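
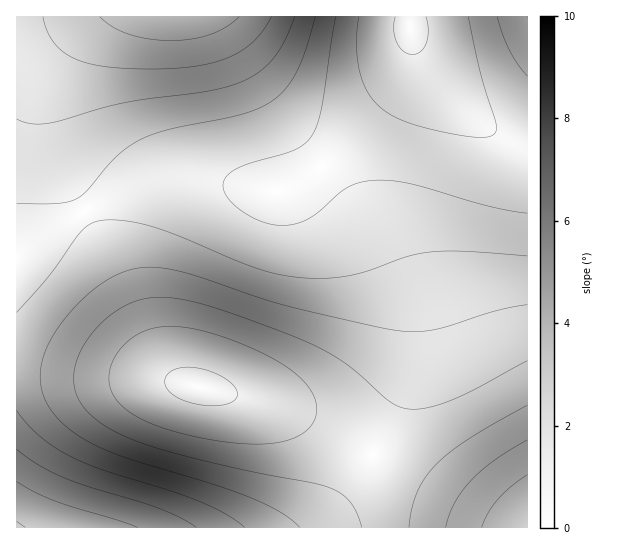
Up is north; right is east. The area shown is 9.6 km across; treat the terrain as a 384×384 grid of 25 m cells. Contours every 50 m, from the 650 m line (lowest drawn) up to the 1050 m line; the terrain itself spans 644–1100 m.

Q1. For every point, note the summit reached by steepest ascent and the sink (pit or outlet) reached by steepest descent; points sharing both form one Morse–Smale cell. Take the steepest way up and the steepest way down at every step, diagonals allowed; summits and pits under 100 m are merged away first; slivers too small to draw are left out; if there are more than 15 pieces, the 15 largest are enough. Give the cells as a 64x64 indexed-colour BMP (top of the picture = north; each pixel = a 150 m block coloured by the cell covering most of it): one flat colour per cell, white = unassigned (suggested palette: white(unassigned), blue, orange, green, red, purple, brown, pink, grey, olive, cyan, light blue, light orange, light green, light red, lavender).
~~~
<image width="64" height="64" href="data:image/bmp;base64,Qk12CAAAAAAAAHYAAAAoAAAAQAAAAEAAAAABAAQAAAAAAAAIAAATCwAAEwsAABAAAAAAAAAA////ALR3HwAOf/8ALKAsACgn1gC9Z5QAS1aMAMJ34wB/f38AIr28AM++FwDox64AeLv/AIrfmACWmP8A1bDFADMzMzMzMzMzMzMzMzMzMzMzMzMzMzMzMzMzMzMzMxERMzMzMzMzMzMzMzMzMzMzMzMzMzMzMzMzMzMzMzMREREzMzMzMzMzMzMzMzMzMzMzMzMzMzMzMzMzMzMzERERETMzMzMzMzMzMzMzMzMzMzMzMzMzMzMzMzMzMxERERERMzMzMzMzMzMzMzMzMzMzMzMzMzMzMzMzMzMxEREREREzMzMzMzMzMzMzMzMzMzMzMzMzMzMzMzMzMRERERERETMzMzMzMzMzMzMzMzMzMzMzMzMzMzMzMzERERERERERMzMzMzMzMzMzMzMzMzMzMzMzMzMzMzMxEREREREREREzMzMzMzMzMzMzMzMzMzMzMzMzMzMzMxERERERERERETMzMzMzMzMzMzMzMzMzMzMzMzMzMzMRERERERERERERMzMzMzMzMzMzMzMzMzMzMzMzMzMzEREREREREREREREzMzMzMzMzMzMzMzMzMzMzMzMzMzERERERERERERERETMzMzMzMzMzMzMzMzMzMzMzMzMxERERERERERERERERMzMzMzMzMzMzMzMzMzMzMzMzMREREREREREREREREREzMzMzMzMzMzMzMzMzMzMzMzERERERERERERERERERETMzMzMzMzMzMzMzMzMzMzMRERERERERERERERERERERMzMzMzMzMzMzMzMzMzMREREREREREREREREREREREREzMzMzMzMzMzMzMzERERERERERERERERERERERERERETMzMzMzMzMzMxERERERERERERERERERERERERERERERMzMRERERERERERERERERERERERERERERERERERERERERERERERERERERERERERERERERERERERERERERERERERERERERERERERERERERERERERERERERERERERERERERERERERERERERERERERERERERERERERERERERERERERERERERERERERERERERERERERERERERERERERERERERERERERERERERERERERERERERERERERERERERERERERERERERERERERERERERERERERERERERERERERERERERERERERERERERERERERERERERERERERERERERERERERERERERERERERERERERERERERERERERERERERERERERERERERERERERERERERERERERERERERERERERERERERERERERERERERERERERERERERERERERERERERERERERERERERERERERERERERERERERERERERERERERERERERERERERERERERERERERERERERERERERERERERERERERERERERERERERERERERERERERERERERERERERERERERERERERERERERERERERERERERERERERERERERERERERERERERERIREREREREREREREREREREREREREREREREREREREREREiERERERERERERERERERERERERERERERERERERERERESIhERERERERERERERERERERERERERERERERERERERERIiIhEREREREREREREREREREREREREREREREREREREREiIiIhERERERERERERERERERERERERERERERERERERESIiIiIRERERERERERERERERERERERERERERERERERERIiIiIiIREREREREREREREREREREREREREREREREREREiIiIiIiIRERERERERERERERERERERERERERERERERESIiIiIiIiIhEREREREREiIiERERERERERERERERERERIiIiIiIiIiIiIRESIiIiIiIiEREREREREREREREREREiIiIiIiIiIiIiIiIiIiIiIiIhERERERERERERERERESIiIiIiIiIiIiIiIiIiIiIiIiIhERERERERERERERERIiIiIiIiIiIiIiIiIiIiIiIiIiIREREREREREREREREiIiIiIiIiIiIiIiIiIiIiIiIiIiERERERERERERERESIiIiIiIiIiIiIiIiIiIiIiIiIiIhERERERERERERERIiIiIiIiIiIiIiIiIiIiIiIiIiIiIREREREREREREREiIiIiIiIiIiIiIiIiIiIiIiIiIiIiERERERERERERESIiIiIiIiIiIiIiIiIiIiIiIiIiIiIhERERERERERERIiIiIiIiIiIiIiIiIiIiIiIiIiIiIiIREREREREREREiIiIiIiIiIiIiIiIiIiIiIiIiIiIiIhERERERERERESIiIiIiIiIiIiIiIiIiIiIiIiIiIiIiIRERERERERERIiIiIiIiIiIiIiIiIiIiIiIiIiIiIiIiEREREREREREiIiIiIiIiIiIiIiIiIiIiIiIiIiIiIiIRERERERERESIiIiIiIiIiIiIiIiIiIiIiIiIiIiIiIiERERERERERIiIiIiIiIiIiIiIiIiIiIiIiIiIiIiIiIREREREREREiIiIiIiIiIiIiIiIiIiIiIiIiIiIiIiIhERERERERESIiIiIiIiIiIiIiIiIiIiIiIiIiIiIiIiERERERERERIiIiIiIiIiIiIiIiIiIiIiIiIiIiIiIiIREREREREREiIiIiIiIiIiIiIiIiIiIiIiIiIiIiIiIhERERERERESIiIiIiIiIiIiIiIiIiIiIiIiIiIiIiIiERERERERER"/>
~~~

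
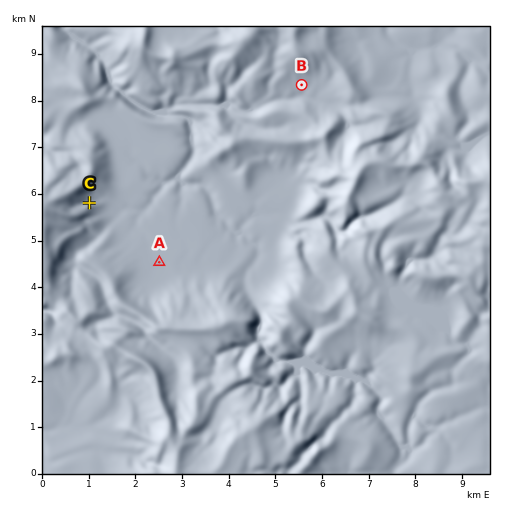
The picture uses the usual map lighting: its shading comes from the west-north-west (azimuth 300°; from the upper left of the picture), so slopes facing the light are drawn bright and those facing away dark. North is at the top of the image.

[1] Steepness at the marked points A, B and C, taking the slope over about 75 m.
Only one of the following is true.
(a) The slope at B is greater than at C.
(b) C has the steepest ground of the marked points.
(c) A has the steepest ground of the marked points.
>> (b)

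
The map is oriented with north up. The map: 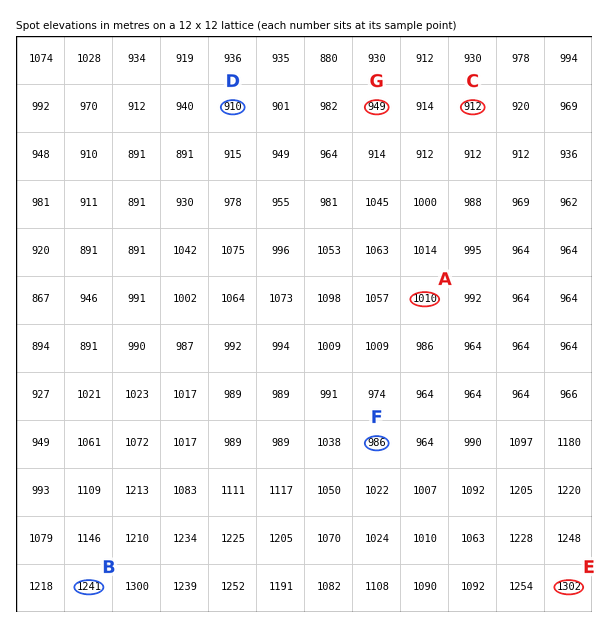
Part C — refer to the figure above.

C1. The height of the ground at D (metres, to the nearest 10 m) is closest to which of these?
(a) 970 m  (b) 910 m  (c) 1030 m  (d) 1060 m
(b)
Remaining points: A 1010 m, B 1240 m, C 910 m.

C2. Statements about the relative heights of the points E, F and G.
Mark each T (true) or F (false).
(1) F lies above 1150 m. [F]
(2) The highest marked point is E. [T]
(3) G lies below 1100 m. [T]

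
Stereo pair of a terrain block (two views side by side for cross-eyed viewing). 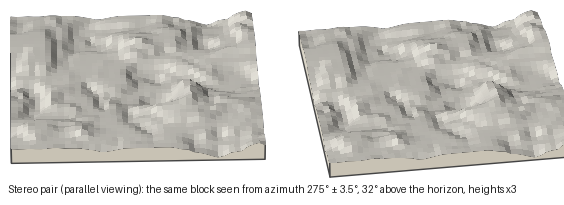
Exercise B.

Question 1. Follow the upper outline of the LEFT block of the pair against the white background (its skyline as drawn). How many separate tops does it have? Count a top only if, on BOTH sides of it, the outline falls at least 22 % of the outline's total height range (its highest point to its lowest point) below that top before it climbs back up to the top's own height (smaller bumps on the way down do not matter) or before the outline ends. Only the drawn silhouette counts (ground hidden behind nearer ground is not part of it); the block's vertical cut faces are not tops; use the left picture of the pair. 5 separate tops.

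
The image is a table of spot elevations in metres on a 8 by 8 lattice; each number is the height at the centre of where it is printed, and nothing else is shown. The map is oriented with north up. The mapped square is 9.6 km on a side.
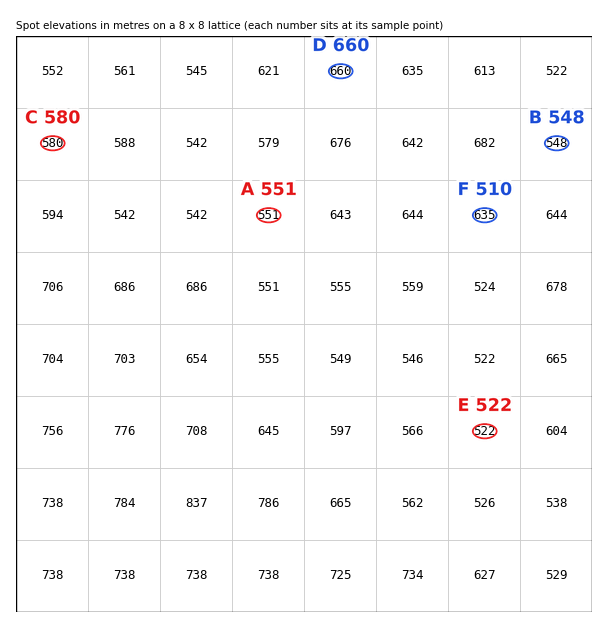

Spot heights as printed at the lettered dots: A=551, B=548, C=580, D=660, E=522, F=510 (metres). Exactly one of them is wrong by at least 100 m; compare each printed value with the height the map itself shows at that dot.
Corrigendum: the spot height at F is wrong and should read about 635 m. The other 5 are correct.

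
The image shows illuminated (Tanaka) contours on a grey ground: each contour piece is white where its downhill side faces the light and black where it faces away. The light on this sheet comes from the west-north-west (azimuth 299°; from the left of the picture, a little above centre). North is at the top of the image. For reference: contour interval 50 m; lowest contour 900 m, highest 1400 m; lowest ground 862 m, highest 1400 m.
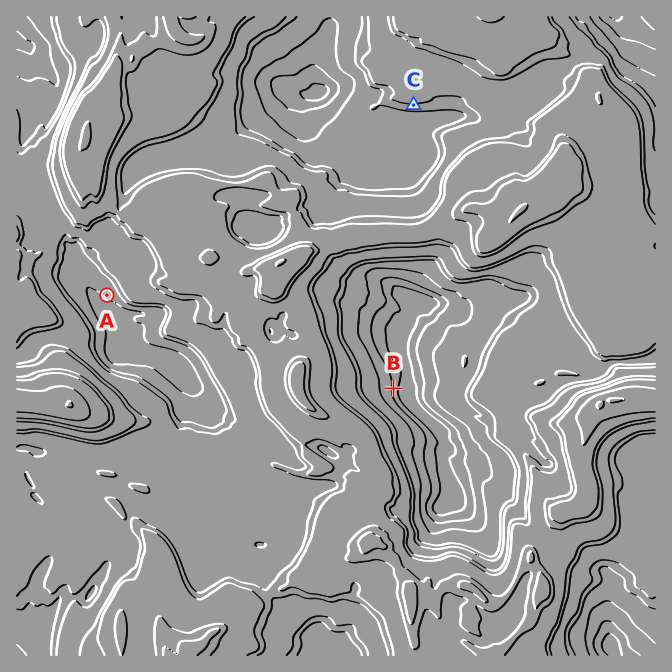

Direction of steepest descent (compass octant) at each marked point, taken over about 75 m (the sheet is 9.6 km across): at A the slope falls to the SW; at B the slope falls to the E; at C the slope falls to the S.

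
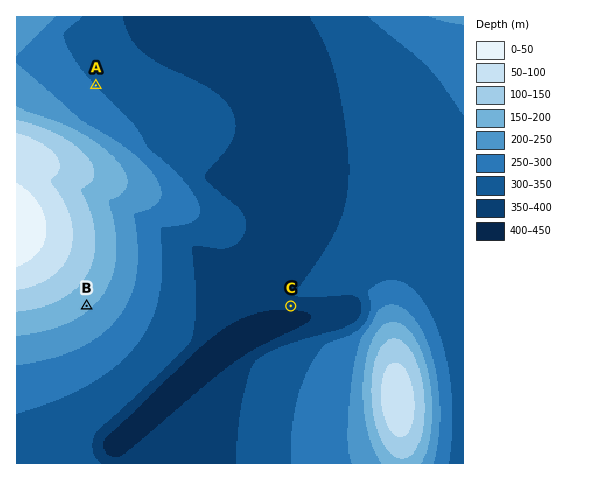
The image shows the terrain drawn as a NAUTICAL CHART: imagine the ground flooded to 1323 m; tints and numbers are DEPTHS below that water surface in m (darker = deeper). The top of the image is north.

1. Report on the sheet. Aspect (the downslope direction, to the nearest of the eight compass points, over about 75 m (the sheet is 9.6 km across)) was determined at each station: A NE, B SE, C S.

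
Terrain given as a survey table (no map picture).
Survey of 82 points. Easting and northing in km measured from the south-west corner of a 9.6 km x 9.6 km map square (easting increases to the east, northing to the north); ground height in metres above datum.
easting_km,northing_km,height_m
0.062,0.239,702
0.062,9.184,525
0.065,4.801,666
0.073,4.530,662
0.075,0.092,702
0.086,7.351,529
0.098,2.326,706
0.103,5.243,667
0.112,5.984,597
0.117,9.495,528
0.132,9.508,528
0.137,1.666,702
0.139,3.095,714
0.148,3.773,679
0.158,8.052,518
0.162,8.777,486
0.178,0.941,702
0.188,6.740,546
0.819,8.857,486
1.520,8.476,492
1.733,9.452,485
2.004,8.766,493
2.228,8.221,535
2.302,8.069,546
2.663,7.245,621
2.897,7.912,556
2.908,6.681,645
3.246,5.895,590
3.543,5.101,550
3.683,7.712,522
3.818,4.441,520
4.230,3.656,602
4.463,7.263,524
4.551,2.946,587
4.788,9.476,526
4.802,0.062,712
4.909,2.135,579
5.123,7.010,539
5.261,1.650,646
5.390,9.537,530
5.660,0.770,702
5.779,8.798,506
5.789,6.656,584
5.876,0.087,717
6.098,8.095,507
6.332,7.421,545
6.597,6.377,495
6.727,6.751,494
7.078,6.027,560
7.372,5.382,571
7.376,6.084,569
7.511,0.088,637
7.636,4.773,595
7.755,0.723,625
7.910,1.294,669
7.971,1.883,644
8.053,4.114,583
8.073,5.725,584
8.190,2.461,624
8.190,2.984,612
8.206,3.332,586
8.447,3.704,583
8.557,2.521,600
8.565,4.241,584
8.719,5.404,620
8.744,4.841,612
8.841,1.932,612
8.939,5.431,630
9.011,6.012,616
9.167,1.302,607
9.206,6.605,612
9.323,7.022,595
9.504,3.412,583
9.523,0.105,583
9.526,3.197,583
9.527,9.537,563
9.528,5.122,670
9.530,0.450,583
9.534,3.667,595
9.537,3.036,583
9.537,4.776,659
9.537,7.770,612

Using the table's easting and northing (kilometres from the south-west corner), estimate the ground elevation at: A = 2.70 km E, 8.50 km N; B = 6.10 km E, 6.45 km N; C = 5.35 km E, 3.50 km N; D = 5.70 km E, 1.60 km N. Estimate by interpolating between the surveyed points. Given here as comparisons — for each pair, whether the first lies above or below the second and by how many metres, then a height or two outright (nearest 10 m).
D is above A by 140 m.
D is above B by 130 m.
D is above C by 110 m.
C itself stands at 560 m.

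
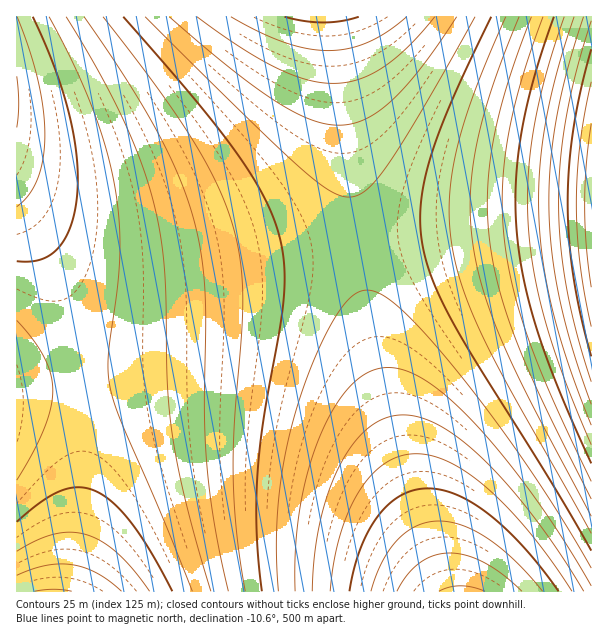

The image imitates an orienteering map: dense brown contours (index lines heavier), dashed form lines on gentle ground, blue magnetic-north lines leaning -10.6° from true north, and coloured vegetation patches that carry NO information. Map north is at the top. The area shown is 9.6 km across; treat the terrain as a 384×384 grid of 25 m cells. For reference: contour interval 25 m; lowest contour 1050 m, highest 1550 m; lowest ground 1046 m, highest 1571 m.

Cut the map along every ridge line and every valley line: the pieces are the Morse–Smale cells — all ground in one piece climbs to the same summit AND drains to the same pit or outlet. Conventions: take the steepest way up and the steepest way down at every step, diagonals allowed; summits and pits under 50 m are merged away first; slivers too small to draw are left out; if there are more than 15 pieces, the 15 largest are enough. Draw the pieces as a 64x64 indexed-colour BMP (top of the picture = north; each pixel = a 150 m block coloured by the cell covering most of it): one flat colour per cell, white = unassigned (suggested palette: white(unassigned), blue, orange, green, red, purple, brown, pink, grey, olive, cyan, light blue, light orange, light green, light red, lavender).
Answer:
<image width="64" height="64" href="data:image/bmp;base64,Qk12CAAAAAAAAHYAAAAoAAAAQAAAAEAAAAABAAQAAAAAAAAIAAATCwAAEwsAABAAAAAAAAAA////ALR3HwAOf/8ALKAsACgn1gC9Z5QAS1aMAMJ34wB/f38AIr28AM++FwDox64AeLv/AIrfmACWmP8A1bDFABERERERERERERERERERERERERERERERETMzMzMzMzMzERERERERERERERERERERERERERERERETMzMzMzMzMzMRERERERERERERERERERERERERERERERMzMzMzMzMzMxERERERERERERERERERERERERERERERMzMzMzMzMzMzEREREREREREREREREREREREREREREREzMzMzMzMzMzMRERERERERERERERERERERERERERERETMzMzMzMzMzMxERERERERERERERERERERERERERERETMzMzMzMzMzMzERERERERERERERERERERERERERERERMzMzMzMzMzMzMRERERERERERERERERERERERERERERUzMzMzMzMzMzMxEREREREREREREREREREREREREREREzMzMzMzMzMzMzERERERERERERERERERERERERERERFTMzMzMzMzMzMzMREREREREREREREREREREREREREREVMzMzMzMzMzMzMxERERERERERERERERERERERERERERUzMzMzMzMzMzMzERERERERERERERERERERERERERERUzMzMzMzMzMzMzMRERERERERERERERERERERERERERVTMzMzMzMzMzMzMxERERERERERERERERERERERERERFVMzMzMzMzMzMzMzERERERERERERERERERERERERERFVMzMzMzMzMzMzMzMRERERERERERERERERERERERERFVUzMzMzMzMzMzMzMxEREREREREREREREREREREREREVVTMzMzMzMzMzMzMzEREREREREREREREREREREREREVVVMzMzMzMzMzMzMzMRERERERERERERERERERERERFVVVMzMzMzMzMzMzMzMxERERERERERERERERERERERFVVVUzMzMzMzMzMzMzMzERERERERERERERERERERERVVVVVTMzMzMzMzMzMzMzNVVVERERERERERERERERFVVVVVVVMzMzMzMzMzMzMzM1VVVVVVVVVVURERVVVVVVVVVVVVMzMzMzMzMzMzMzMzVVVVVVVVVVVVVVVVVVVVVVVVVVUzMzMzMzMzMzMzMzNVVVVVVVVVVVVVVVVVVVVVVVVVVTMzMzMzMzMzMzMzM1VVVVVVVVVVVVVVVVVVVVVVVVVVMzMzMzMzMzMzMzMzVVVVVVVVVVVVVVVVVVVVVVVVVVUzMzMzMzMzMzMzMzNVVVVVVVVVVVVVVVVVVVVVVVVVUzMzMzMzMzMzMzMzM1VVVVVVVVVVVVVVVVVVVVVVVVVTMzMzMzMzMzMzMzMzVVVVVVVVVVVVVVVVVVVVVVVVVVMzMzMzMzMzMzMzMzNVVVVVVVVVVVVVVVVVVVVVVVVVUzMzMzMzMzMzMzMzM1VVVVVVVVVVVVVVVVVVVVVVVVVTMzMzMzMzMzMzMzMzVVVVVVVVVVVVVVVVVVVVVVVVVTMzMzMzMzMzMzMzMzNVVVVVVVVVVVVVVVVVVVVVVVVVMzMzMzMzMzMzMzMzM1VVVVUiIiIiIiIiVVVVVVVVVVUzMzMzMzMzMzMzMzMzVVVVIiIiIiIiIiIiIiIlVVVVVTMzMzMzMzMzMzMzMzNVVVIiIiIiIiIiIiIiIiIiIiJVMzMzMzMzMzMzMzMzM1VVIiIiIiIiIiIiIiIiIiIiIiJEREMzMzMzMzMzMzMzVVIiIiIiIiIiIiIiIiIiIiIiIkRERERERERDMzMzMzNVIiIiIiIiIiIiIiIiIiIiIiIiRERERERERERERERERFIiIiIiIiIiIiIiIiIiIiIiIiREREREREREREREREREIiIiIiIiIiIiIiIiIiIiIiIiJEREREREREREREREREQiIiIiIiIiIiIiIiIiIiIiIiIkRERERERERERERERERCIiIiIiIiIiIiIiIiIiIiIiIiREREREREREREREREREIiIiIiIiIiIiIiIiIiIiIiIiJEREREREREREREREREQiIiIiIiIiIiIiIiIiIiIiIiIkRERERERERERERERERCIiIiIiIiIiIiIiIiIiIiIiIiREREREREREREREREREIiIiIiIiIiIiIiIiIiIiIiIiJEREREREREREREREREQiIiIiIiIiIiIiIiIiIiIiIiIkRERERERERERERERERCIiIiIiIiIiIiIiIiIiIiIiIiREREREREREREREREREIiIiIiIiIiIiIiIiIiIiIiIiREREREREREREREREREQiIiIiIiIiIiIiIiIiIiIiIiJERERERERERERERERERCIiIiIiIiIiIiIiIiIiIiIiIkREREREREREREREREREIiIiIiIiIiIiIiIiIiIiIiIiREREREREREREREREREQiIiIiIiIiIiIiIiIiIiIiIiJERERERERERERERERERCIiIiIiIiIiIiIiIiIiIiIiIkREREREREREREREREREIiIiIiIiIiIiIiIiIiIiIiIiREREREREREREREREREQiIiIiIiIiIiIiIiIiIiIiIiJERERERERERERERERERCIiIiIiIiIiIiIiIiIiIiIiIkREREREREREREREREREIiIiIiIiIiIiIiIiIiIiIiIiREREREREREREREREREQiIiIiIiIiIiIiIiIiIiIiIiJERERERERERERERERERCIiIiIiIiIiIiIiIiIiIiIiJERERERERERERERERERE"/>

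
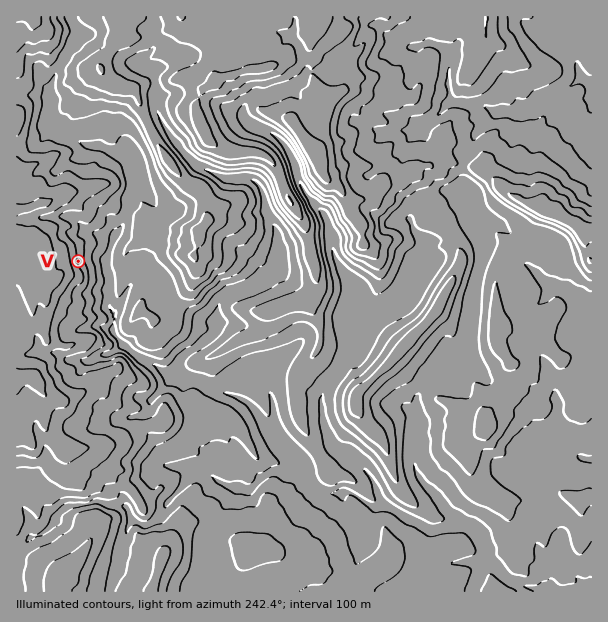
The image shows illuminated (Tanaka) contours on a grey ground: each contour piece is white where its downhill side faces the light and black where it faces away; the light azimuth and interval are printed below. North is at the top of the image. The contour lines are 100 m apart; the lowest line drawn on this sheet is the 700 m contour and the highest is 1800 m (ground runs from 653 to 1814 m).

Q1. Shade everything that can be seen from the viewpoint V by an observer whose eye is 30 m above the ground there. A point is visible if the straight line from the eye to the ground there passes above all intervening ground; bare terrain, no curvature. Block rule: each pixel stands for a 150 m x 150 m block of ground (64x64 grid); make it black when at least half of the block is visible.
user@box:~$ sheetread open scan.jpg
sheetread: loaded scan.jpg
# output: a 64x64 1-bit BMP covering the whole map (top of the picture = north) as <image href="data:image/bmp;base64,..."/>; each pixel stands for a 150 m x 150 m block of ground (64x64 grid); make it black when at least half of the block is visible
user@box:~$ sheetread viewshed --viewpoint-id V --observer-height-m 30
<image width="64" height="64" href="data:image/bmp;base64,Qk0+AgAAAAAAAD4AAAAoAAAAQAAAAEAAAAABAAEAAAAAAAACAAATCwAAEwsAAAIAAAAAAAAA////AAAAAAAAAAAABAOOAAAAAQAGA4wAAAABgIMAwAAAAAPBg8QCAAAAA//Dz4IAAAAD/+P/wAAAAAf///4AAAAABf//yAAAAAAA//4AAAAAAAD/+AAAAAAAAP3gYAAAAAAAH8BgAAAAAAAAYEAAAAAAAIBgwAAAAAADoGHAAAAAAAPgwYAAAAAAAeCDgAAAAAAAwQ8AEAAAAACBDgAQAAAAnwMcABAAAAD4AhwAAAAAAMACHAAAAAAAAAIMAAAAAAIAAwcAAAAABgADA4AAAAAcAAGBwAAAAAAAAIDgAAAAAAAAQCAAAAACAGAAAAAAABsAEAAAAAAAH4AAAAAAAAAfwAAAAAAAAB/gAAAAAAAAF/AAAAAAAAA38AAAAAAAA7/wAAAAAAADv/AAAAAAAAP/8AAAAAAAA//wAAAAAAAAf/gAAAAAAAH/+AAAAAAAAf/4AAAAAAAHf/gAAAAAAA/n+AAAAAAAAff4AAAAAAAAB+AAAAAAAAAHwAAAAAAAAAOAAAAAAAAAA4OAgAAAAAADBACAAAAAAAIIAAAAAAAAAggAAAAAAAACEAAAAAAAAAQwAAAAAAAADAAAAAAAAAA4EAAAAAAAAGBwAAAAAAAAQAAAAAAAAAAAAAAAAAAAAAAAAAAAAAAAAAAAAAAAAAAAMAAAAAAAAABwAAAAAAAAAGAAAAAAAA=="/>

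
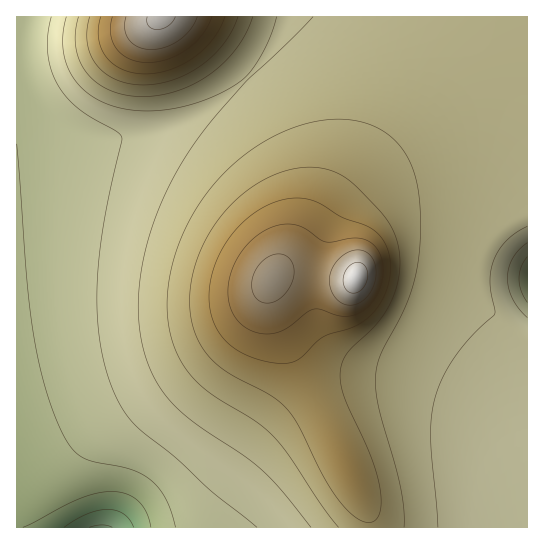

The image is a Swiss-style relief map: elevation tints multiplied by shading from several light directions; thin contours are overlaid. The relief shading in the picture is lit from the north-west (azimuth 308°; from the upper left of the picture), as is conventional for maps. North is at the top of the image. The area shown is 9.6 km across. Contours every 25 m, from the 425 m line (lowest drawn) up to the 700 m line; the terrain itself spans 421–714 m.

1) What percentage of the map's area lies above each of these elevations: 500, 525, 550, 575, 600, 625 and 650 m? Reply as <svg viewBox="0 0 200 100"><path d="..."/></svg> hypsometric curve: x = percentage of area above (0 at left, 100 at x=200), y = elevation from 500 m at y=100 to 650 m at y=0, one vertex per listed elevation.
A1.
<svg viewBox="0 0 200 100"><path d="M188 100l-27-17-37-16-62-17-23-17-18-16-9-17"/></svg>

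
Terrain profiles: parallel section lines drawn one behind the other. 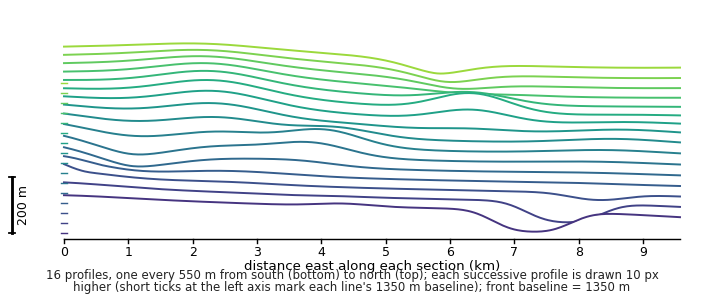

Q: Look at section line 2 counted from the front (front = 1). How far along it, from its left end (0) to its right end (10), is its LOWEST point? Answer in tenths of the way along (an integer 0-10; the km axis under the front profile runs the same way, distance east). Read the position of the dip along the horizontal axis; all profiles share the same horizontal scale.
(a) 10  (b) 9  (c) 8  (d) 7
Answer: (c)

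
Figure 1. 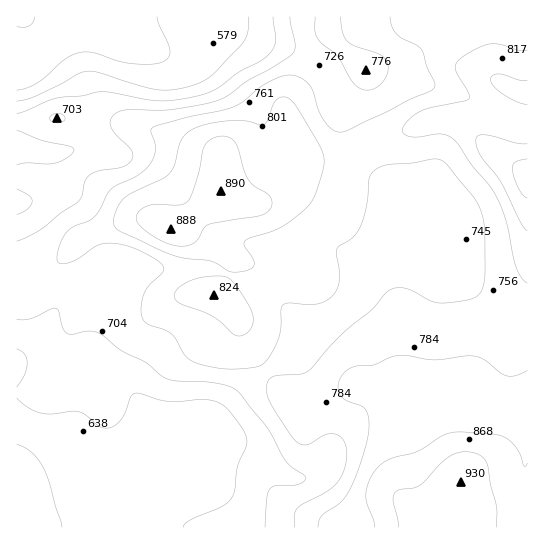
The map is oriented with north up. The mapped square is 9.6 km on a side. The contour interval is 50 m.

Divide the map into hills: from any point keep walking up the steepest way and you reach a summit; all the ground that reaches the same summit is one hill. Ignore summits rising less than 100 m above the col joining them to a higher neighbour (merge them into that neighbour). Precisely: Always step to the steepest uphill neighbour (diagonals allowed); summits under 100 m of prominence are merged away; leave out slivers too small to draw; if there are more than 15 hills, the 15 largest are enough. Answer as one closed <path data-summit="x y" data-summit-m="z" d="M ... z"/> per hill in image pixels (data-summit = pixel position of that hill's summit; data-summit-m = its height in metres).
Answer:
<path data-summit="462 481" data-summit-m="931" d="M321 237l-12 0-8 3-15 8-3 5-2 46 6 10 20 21-6 13-10 12-44 29-26 27-18 27-10 10-15 7-11 0-8-4-10-26-18-35-16-14-5-3-9 2-8 7-8 15-12 34-46 36-11 11 0 49 511 1 1-193-9 0-9-4-52-56-43-27-14-1-10 2-26 18z"/><path data-summit="221 191" data-summit-m="890" d="M70 21l-7 13 0 5 12 23 13 33 0 44-5 8-18 5-20 0-28-5-1 55 10-1 21-10 10 0 14 6 10 12 19 44 4 8 5 4-14 7-27 22-31 45-21 20 1 118 10-10 46-36 18-45 12-13 12 3 16 14 18 35 12 28 17 2 15-7 10-10 28-37 23-22 37-24 8-8 8-14 0-3-20-21-6-10 3-49 17-10 8-3 12 0 45 30 11-10 14-8 10-2 12 0 11-46 3-4-41-14-20-11-10-10-8-13-4-12-3-30-12-29-14-14-28-16-57-17-36 1-39 15-29-2-9-2-27-15z"/><path data-summit="527 177" data-summit-m="920" d="M527 16l-161 0-1 7 6 8 33 27 4 9 0 12-17 16-17 9-12 3-22-1 4 31 4 12 8 13 10 10 20 11 41 14-3 4-11 46 45 28 52 56 9 4 9-1z"/>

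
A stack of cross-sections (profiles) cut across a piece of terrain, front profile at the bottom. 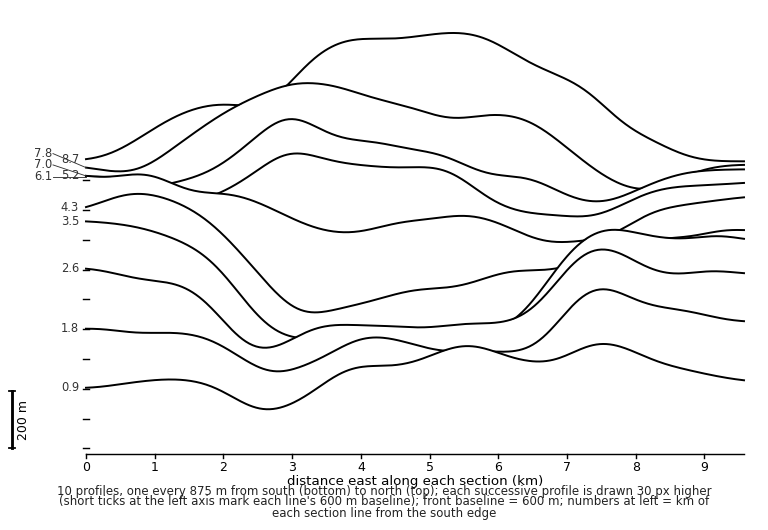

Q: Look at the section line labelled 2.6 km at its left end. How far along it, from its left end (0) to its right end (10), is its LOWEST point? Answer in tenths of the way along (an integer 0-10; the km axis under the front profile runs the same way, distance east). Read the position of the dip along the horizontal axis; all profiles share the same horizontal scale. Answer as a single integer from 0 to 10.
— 3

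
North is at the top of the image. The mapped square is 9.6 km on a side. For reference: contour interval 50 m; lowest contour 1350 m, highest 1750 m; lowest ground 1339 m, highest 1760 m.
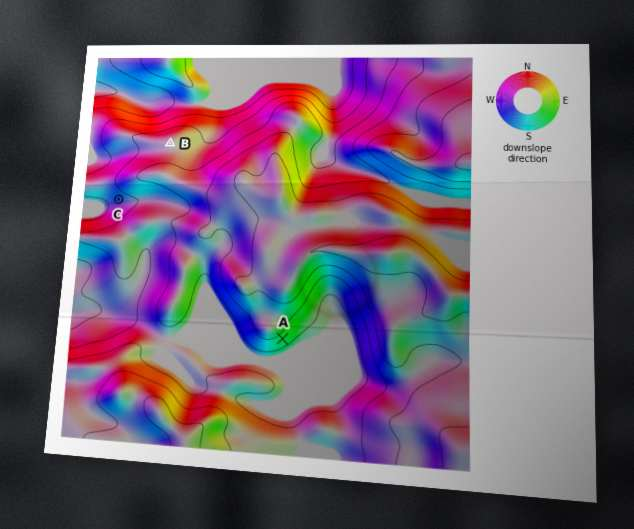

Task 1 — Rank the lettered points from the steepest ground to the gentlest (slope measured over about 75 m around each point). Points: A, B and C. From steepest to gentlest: A C B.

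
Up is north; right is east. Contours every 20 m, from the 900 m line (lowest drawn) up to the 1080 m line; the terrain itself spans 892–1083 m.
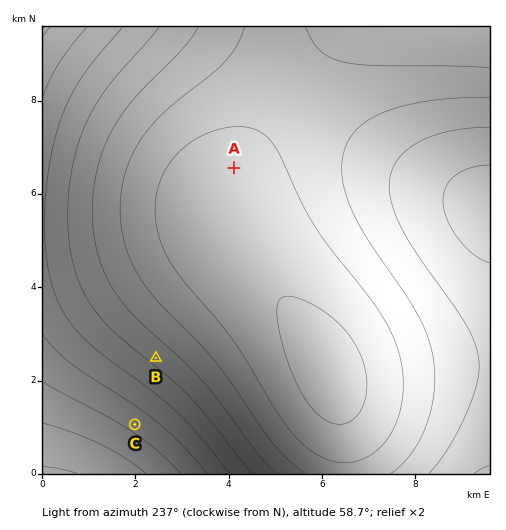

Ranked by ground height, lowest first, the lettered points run A B C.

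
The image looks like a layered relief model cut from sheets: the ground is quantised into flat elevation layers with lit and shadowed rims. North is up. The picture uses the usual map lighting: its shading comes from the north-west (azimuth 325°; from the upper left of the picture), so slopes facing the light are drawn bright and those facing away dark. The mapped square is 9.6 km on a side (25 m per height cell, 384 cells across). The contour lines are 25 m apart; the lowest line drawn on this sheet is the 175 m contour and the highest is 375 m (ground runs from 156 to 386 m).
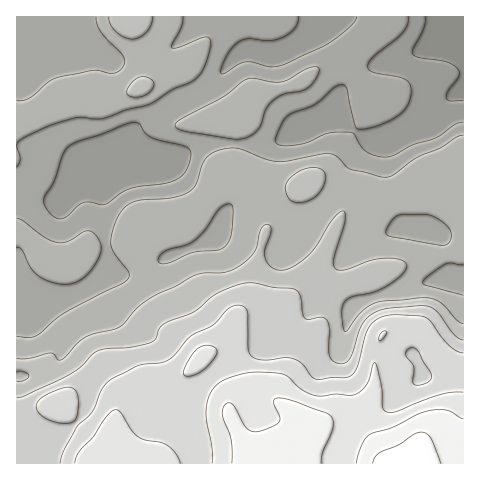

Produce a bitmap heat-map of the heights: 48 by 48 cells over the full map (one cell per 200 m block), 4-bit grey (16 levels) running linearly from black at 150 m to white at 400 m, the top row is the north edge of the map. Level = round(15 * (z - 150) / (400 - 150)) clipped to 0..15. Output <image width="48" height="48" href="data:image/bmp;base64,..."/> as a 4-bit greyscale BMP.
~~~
<image width="48" height="48" href="data:image/bmp;base64,Qk32BAAAAAAAAHYAAAAoAAAAMAAAADAAAAABAAQAAAAAAIAEAAATCwAAEwsAABAAAAAAAAAAAAAAABEREQAiIiIAMzMzAERERABVVVUAZmZmAHd3dwCIiIgAmZmZAKqqqgC7u7sAzMzMAN3d3QDu7u4A////AIiImrvMzMzLuqqrzN3d3d3Lu83u7u7t3YiImau7zMu7uqqrzM3d3d3Mu83d7u7t3YiIiaq7y7uqqqqrzMzd3d3cu8zd3e7t3YiImZqru6qqqqqrzMzMzd3cy7zMzd3d3IiZmZmru6qqmaq7zMzMzN3cy7u7zN3dzIiaqZmauqqZmaq8zMzMzMzMy7u7u8zMzIiaqpmaqqqqmaq7zMzMzMy7u7u6qqu8zHiJqpmZqqqqqqqrzMzMzLuqqru6qZqqu2Z4iZiJmqqqqqqqu7zLu6qaqqq6qZmaqmZmd4iImZqqqrqqqru7uqmZmZq6qZmZqmZmZ3iIiZmZqru6qqqqqpmIiJqqqZmaqmZmZneIiIiImqu6qpmZmZiId4qqmZmaqVVWZmd3d4iIiaq6qpmImIiHd4qqqZmamFVVZmZnd3d4iJqqqpmJmIiIdnmqqpmZh0RFVVZmZnd4iImZqpmZmIiIZnmqqqmZd0REVVVVVmd3eIiJmZmZmIiHZmiaqZmYdkRERFVVVWZ3d3iImZmZmId3ZmZ4iIiHZURERERVVVZmd3eIiZmZmId3ZmZmZmdmVUREREREVVVmZnd3iIiIiHd2ZmZmVVVVREREVVRERFVVZmZ3d3d3d3d2Z3d2ZVVERERVVVVERFVVVWZmZnd2Znd2Zmd3dlVUREVVVVVURVVVVVVVVmZmZmZmZmZmZmVVRUVVVVVURVVVRFVVVWZmVVZmZVVWZVVVVVVVVVVUVVVVVURERVZmVVVmZVVVVVVUVVVUREVUVWVVVVVERVZmZVVmZlVVRERERVREM0RERWZmVVVURVZmZVVWZlVVREREVURDMzRERWZmZVVURVZmZlVWZlVVVERFVUQzMzMzRFVVVVVVRVVmZmVVZmVVVVVVVUMzMzMzNERERVVVVVVmZmZlZmVVVVVVVUQzMzMiMzMzREVVVVVmZndmVmZVVWVVVURDMyIiIjMzM0VWVVZmZndmVVVVVWZVVURDMyIiIiIiIzRWZmZlVmZmVURERVZmZkREMyIiIiIiIjRVZlVURVVVVEMzNFVWZkREMzIiIiIiIzRFVVREM0RERDMzM0RFVUREQzMzIjMzMzRERERDMzM0MzMzMzM0VVVEREMzMzM0REVVVVVDMzMzMzMzMzIjRFVVREREQzM0RVVVVVVEMzMzMzMzMyIiM1VVVVVVVEREREVVVVVUMzMzMzNDMzIiIlVVVVVVVVVEM0RFVVVURDMzMzREQzIiIkRVVVVVZmZlRDNEVVVVREQzMzREQzIiEURFVVVVVmZmVUQzRFVVVVRDMzREQzIiIURERVVVVWZmVVRDNERERFVEMzMzMzIiIURERERERVVVVmVDMzMzNERERDMzIiIiITM0RERERFVVVVVEMzMyMzREREMzIiIRETMzMzRERVVVVVVUMzMzIiMzREQzIiERETMzMzREVmZVVEVUQzMzMyIjNERDMyEREDMzMzRFZ3ZlVUREREREMzIiI0REQyIRADMzMzRFZ3dlVUREREREQzIiIzREQzIRAA=="/>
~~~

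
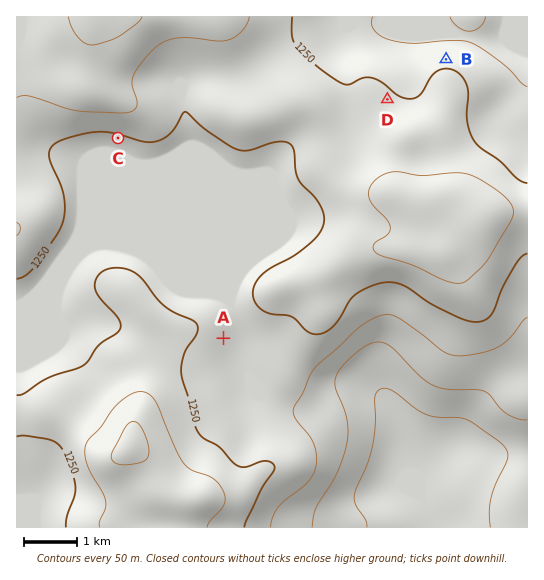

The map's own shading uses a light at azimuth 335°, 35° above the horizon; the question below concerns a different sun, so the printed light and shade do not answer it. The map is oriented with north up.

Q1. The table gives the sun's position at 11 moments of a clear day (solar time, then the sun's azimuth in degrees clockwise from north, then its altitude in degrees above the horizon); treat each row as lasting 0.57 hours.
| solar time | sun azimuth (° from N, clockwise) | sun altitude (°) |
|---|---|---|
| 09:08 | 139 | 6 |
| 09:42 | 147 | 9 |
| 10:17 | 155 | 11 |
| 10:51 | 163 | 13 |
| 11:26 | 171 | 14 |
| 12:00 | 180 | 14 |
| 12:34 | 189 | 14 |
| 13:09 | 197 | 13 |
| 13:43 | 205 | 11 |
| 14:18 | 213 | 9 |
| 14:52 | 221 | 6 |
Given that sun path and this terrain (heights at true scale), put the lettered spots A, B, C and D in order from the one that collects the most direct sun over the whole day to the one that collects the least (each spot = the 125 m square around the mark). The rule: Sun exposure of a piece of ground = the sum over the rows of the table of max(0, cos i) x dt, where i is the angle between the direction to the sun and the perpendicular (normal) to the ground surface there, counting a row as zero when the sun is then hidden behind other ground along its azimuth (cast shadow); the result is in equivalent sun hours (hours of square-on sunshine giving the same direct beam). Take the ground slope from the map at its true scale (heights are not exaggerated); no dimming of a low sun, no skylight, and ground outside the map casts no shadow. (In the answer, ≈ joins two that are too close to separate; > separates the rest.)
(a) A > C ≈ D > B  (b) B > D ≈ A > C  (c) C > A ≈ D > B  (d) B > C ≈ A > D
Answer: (c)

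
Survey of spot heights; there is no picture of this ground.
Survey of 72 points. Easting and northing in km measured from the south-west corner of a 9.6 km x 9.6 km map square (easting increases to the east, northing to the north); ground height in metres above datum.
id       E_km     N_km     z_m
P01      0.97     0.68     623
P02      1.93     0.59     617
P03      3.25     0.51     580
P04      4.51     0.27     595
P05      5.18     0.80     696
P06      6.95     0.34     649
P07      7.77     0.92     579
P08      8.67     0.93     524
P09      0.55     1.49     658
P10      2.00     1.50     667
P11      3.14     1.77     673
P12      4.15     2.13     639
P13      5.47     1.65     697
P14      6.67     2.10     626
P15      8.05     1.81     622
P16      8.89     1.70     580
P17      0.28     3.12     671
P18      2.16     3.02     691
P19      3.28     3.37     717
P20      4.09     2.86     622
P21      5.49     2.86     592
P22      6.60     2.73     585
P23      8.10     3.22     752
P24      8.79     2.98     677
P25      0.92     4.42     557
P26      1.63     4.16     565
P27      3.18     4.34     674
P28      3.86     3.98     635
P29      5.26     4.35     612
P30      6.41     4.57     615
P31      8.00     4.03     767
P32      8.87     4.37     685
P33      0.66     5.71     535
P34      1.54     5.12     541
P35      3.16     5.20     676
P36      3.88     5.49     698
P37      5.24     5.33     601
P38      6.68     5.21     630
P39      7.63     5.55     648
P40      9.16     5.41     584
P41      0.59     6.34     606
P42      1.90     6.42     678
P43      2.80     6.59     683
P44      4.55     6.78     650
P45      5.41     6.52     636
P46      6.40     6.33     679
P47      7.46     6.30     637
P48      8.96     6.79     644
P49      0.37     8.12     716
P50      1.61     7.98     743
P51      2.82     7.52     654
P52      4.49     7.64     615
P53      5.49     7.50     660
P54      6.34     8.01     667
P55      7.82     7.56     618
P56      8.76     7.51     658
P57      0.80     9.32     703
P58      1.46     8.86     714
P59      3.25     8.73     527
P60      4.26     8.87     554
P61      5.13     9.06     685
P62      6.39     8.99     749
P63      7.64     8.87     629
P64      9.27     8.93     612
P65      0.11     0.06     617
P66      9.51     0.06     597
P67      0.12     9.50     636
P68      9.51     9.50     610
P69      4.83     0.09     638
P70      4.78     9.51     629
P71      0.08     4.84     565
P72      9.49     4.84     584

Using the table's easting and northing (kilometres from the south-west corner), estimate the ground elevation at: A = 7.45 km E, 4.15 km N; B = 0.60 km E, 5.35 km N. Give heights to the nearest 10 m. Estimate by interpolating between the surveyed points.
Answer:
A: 720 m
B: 530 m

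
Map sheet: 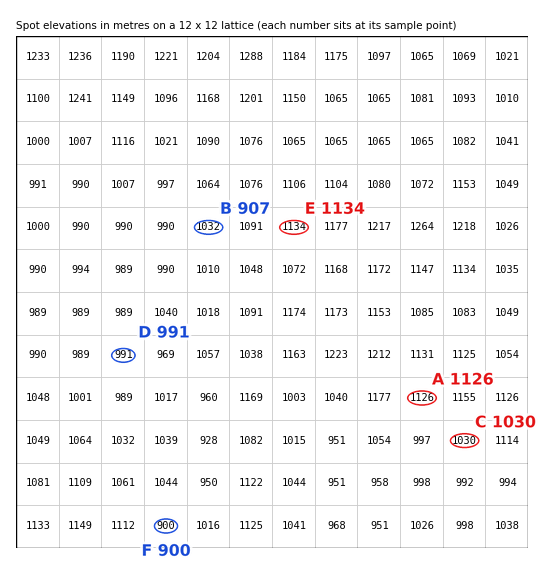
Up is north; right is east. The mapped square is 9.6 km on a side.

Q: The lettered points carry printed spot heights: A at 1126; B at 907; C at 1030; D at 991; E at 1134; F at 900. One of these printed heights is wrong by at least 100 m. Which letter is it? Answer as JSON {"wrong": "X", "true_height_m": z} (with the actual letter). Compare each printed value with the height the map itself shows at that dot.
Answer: {"wrong": "B", "true_height_m": 1032}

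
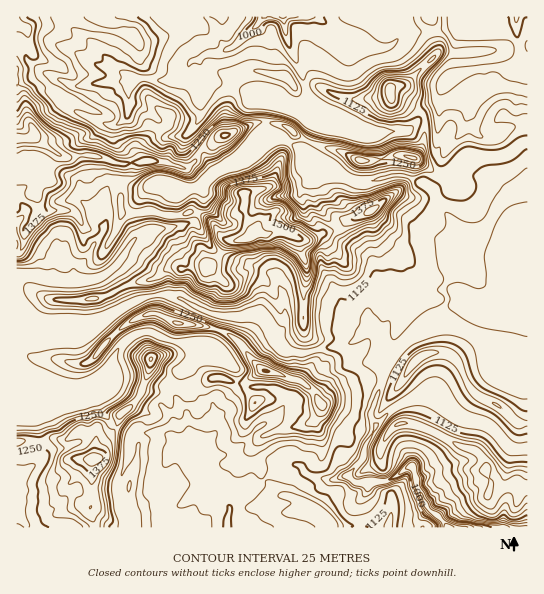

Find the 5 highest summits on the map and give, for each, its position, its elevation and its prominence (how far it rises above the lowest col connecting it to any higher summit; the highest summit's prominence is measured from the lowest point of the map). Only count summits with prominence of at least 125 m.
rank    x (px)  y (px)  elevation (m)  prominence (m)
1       250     237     1546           657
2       31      138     1491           210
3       93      458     1420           252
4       266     371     1377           163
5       413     158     1331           149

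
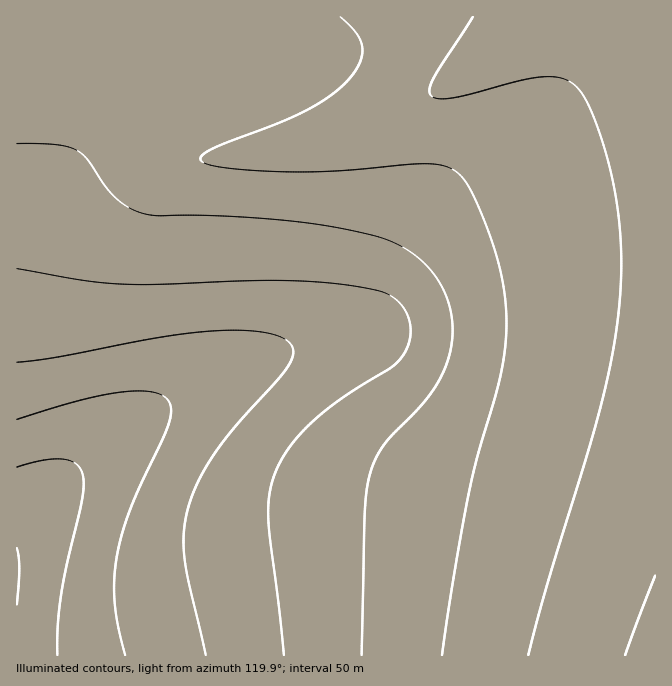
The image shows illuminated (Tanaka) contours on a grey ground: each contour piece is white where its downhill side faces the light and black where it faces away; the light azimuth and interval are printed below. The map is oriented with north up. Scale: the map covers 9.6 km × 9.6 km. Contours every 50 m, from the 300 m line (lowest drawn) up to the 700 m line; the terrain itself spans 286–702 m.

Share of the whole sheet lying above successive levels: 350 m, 87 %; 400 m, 66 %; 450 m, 42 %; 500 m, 27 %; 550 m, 15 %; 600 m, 7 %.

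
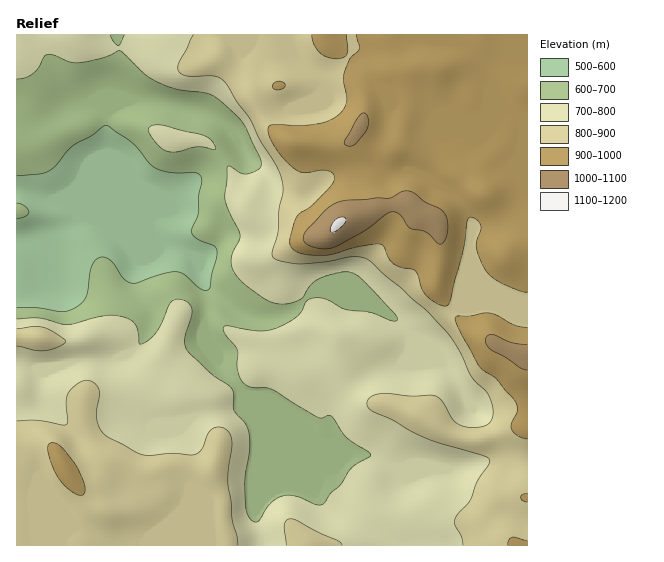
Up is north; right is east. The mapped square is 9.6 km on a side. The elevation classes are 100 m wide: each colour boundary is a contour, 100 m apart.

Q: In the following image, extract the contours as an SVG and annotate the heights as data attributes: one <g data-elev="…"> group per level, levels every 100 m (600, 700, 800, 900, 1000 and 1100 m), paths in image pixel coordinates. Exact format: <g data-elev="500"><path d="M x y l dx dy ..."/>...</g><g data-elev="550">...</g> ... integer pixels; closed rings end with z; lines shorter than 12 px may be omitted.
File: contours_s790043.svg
<g data-elev="600"><path d="M17 218l9-2 3-4-4-6-8-3"/><path d="M17 176l22-2 10-3 6-5 18-20 18-10 12-10 4 0 26 17 16 20 6 5 15 4 24 0 6 3 2 6-3 15 0 16-8 20 6 7 18 8 2 6-5 22-2 12-3 3-6-1-16-14-8-3-15 2-25 9-7 0-7-6-12-16-9-4-5 2-4 5-3 8-4 24-4 7-7 5-13 4-25-4-20 0"/></g><g data-elev="700"><path d="M170 152l8 0 19-5 17 3 2-2-5-8-9-5-40-10-7 0-5 2-1 5 6 9 7 8z"/><path d="M17 79l9-2 7-4 6-6 5-10 3-3 7 1 16 7 8 1 26-6 15-7 26 25 12 7 18 7 30 4 10 4 28 26 18 40 0 4-2 2-12 5-5 0-12-8-3 1-2 33 15 35-1 5-6 12-2 8 2 9 5 8 9 10 18 12 9 4 9 1 9-1 9-4 9-14 9-6 16-6 14-1 7 3 7 5 31 33 4 6-1 2-4 0-22-8-25-3-19-10-10-2-10 2-6 12-7 7-20 10-15 2-30-5-5 1 1 6 12 16 1 22 2 8 5 5 8 4 13 0 7 2 45 27 4 1 7-3 2 1 15 21 23 15 2 3-2 2-18 11-10 17-10 8-8 11-6 1-23-9-12 0-11 7-12 17-4 2-6-5-4-13 0-25 5-32-2-18-3-6-11-12 0-16-3-7-21-15-20-20-4-5-1-11 7-25-1-5-3-4-9-4-7 2-15 31-8 8-8 4-2-1-1-11-3-8-5-4-11-4-16 0-36 9-28-7-22 1"/><path d="M125 35l-4 8-3 3-5-6-3-5"/></g><g data-elev="800"><path d="M238 545l-1-9-5-16-1-19-3-18 4-43-2-7-5-4-7-2-7 3-4 5-5 14-7 5-24-1-22 2-8-1-33-17-7-6-3-7-2-8 3-25-4-7-8-4-10 4-9 9-2 10 2 18-2 4-29-5-20 1"/><path d="M342 545l-5-5-46-21-4 1-3 4 2 21"/><path d="M17 346l18 4 10 1 14-4 7-6-12-9-11-5-9-1-17 3"/><path d="M193 35l-14 28-1 5 1 4 4 3 6 1 26 0 9 5 14 22 12 16 10 21 15 23 5 12 3 17-4 17-1 24-6 19 1 5 8 4 18 3 27-2 27-5 9 0 7 3 57 50 20 21 13 20 12 25 18 19 4 13-1 11-6 6-11 3-10-1-9-4-5-6-9-16-8-5-23 0-30-2-10 2-4 7 1 4 3 4 22 9 28 16 17 7 45 13 6 3 0 5-12 17-7 20-12 12-3 7 0 5 7 12 1 8"/></g><g data-elev="900"><path d="M527 541l-14-4-4 3-1 5"/><path d="M77 495l6 0 2-6-1-6-7-15-16-22-6-3-5 0-2 4 0 5 8 21 9 13z"/><path d="M527 493l-5 2-1 2 2 4 4 1"/><path d="M527 327l-12-2-18-10-8-2-19 3-12 0-3 3 6 14 18 33 18 13 18 22 2 10-5 12 0 6 6 7 9 3"/><path d="M274 89l8 0 3-2 0-3-4-3-6 1-3 3z"/><path d="M312 35l2 9 5 8 8 5 10 2 6-1 4-3 1-7-2-13"/><path d="M357 35l3 13-10 11-6 13-1 8 4 20-2 7-4 6-10 6-12 5-20 2-25-2-4 1-2 3 1 8 7 12 9 12 10 9 10 4 21-3 5 2 3 4 0 5-6 8-17 17-14 11-7 22 1 8 4 4 7 3 21 2 11-2 23-7 24-3 3 3 5 11 5 6 7 3 14 4 3 4 4 14 5 8 11 7 8 2 4-6 13-48 4-32 4-3 6 3 4 5 0 6-4 10-1 7 4 12 7 12 15 11 17 8 8 1"/></g><g data-elev="1000"><path d="M527 345l-16-3-18-7-6 1-2 4 2 5 4 5 15 8 15 10 6 2"/><path d="M317 248l10 1 11-4 27-14 21-17 7-2 8 3 9 13 16 4 11 10 4 2 4-3 2-6 0-15-2-7-4-4-15-6-11-10-6-2-7 1-13 6-12 0-35 3-8 3-7 4-23 25-1 6 2 4z"/><path d="M346 145l4 1 4-1 12-14 3-10-4-8-3 0-6 7-12 21z"/></g><g data-elev="1100"><path d="M331 232l3 0 7-4 4-5 1-4-5-2-6 3-4 7z"/></g>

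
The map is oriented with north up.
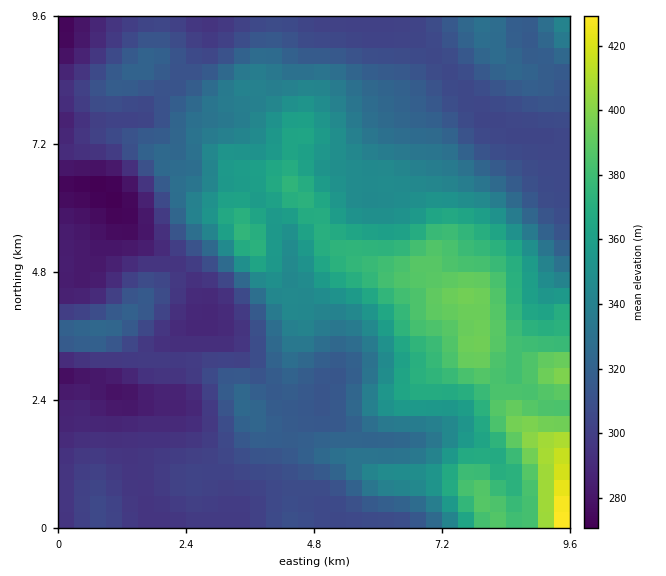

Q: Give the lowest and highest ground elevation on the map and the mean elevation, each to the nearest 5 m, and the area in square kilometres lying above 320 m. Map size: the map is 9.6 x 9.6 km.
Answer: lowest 270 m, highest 435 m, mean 330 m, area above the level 47.4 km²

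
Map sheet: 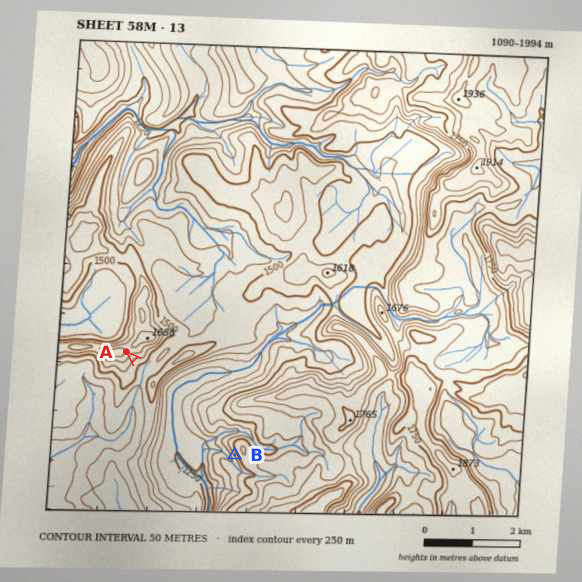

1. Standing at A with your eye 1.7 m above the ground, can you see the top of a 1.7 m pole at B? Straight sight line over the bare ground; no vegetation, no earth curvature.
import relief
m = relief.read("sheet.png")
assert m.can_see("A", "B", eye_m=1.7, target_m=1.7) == True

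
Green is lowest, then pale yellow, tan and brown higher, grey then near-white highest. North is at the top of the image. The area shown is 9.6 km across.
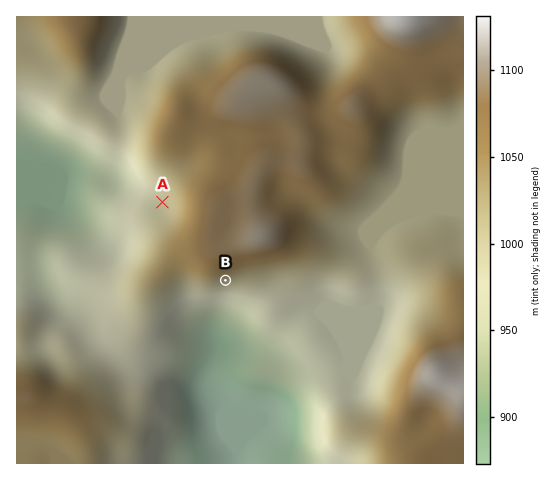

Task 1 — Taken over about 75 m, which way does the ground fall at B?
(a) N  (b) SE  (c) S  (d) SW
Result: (c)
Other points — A W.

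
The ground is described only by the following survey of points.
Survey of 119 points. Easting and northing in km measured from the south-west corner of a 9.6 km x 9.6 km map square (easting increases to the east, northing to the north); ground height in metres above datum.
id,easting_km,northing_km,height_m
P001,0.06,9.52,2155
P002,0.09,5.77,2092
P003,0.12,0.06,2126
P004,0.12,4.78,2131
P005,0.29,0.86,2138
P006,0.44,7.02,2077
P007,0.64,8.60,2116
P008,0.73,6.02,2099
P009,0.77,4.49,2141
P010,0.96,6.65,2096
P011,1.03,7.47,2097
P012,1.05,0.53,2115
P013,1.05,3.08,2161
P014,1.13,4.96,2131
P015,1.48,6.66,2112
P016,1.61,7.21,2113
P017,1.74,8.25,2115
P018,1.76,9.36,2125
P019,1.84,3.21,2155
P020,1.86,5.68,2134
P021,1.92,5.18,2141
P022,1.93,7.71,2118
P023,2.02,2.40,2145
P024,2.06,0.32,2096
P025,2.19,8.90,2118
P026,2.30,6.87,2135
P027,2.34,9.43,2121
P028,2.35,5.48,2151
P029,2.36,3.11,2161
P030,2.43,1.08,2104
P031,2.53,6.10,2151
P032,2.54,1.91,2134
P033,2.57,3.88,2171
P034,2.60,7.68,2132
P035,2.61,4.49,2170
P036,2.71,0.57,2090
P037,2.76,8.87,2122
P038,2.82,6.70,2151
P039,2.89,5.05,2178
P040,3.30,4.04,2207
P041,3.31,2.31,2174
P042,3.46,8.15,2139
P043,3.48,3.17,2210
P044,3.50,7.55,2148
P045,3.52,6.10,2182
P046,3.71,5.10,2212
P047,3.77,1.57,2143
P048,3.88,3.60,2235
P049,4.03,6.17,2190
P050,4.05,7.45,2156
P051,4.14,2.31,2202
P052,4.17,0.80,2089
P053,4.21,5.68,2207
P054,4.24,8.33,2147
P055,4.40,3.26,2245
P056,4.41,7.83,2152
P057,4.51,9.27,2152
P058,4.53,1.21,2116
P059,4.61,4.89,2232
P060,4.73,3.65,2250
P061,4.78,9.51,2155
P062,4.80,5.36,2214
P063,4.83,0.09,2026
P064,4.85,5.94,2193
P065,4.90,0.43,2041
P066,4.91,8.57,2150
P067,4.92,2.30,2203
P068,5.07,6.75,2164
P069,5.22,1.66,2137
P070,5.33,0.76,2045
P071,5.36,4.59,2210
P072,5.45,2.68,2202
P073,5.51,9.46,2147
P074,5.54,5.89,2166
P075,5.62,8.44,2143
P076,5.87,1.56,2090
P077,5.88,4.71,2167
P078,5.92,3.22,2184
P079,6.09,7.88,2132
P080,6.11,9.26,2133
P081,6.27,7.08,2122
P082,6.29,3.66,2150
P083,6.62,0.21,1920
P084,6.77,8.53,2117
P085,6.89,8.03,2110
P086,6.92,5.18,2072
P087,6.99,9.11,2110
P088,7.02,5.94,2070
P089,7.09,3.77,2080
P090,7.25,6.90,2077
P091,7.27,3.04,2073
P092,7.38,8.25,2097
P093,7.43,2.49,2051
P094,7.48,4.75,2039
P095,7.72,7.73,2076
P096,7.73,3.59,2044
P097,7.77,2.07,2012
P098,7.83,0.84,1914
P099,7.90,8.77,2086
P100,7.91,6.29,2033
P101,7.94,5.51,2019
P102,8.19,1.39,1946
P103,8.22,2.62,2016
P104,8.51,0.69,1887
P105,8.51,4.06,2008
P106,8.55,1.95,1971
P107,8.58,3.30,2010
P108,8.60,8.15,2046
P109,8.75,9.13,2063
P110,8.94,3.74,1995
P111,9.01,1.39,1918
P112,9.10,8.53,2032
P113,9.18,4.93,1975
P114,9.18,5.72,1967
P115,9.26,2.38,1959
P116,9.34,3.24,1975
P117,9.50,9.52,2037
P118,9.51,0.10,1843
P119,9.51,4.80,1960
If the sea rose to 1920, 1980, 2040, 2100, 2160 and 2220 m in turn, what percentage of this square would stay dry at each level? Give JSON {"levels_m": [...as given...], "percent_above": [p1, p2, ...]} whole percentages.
{"levels_m": [1920, 1980, 2040, 2100, 2160, 2220], "percent_above": [97, 91, 79, 62, 20, 5]}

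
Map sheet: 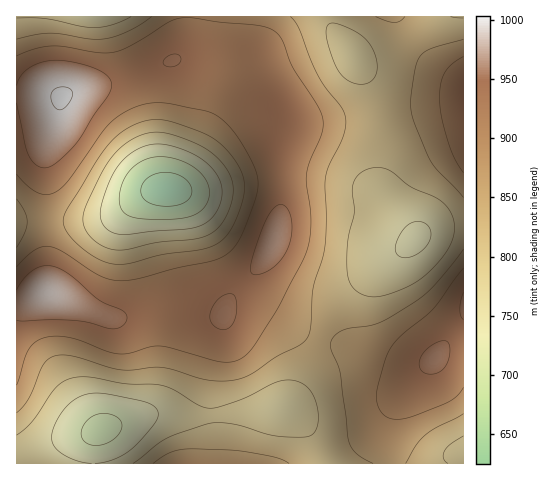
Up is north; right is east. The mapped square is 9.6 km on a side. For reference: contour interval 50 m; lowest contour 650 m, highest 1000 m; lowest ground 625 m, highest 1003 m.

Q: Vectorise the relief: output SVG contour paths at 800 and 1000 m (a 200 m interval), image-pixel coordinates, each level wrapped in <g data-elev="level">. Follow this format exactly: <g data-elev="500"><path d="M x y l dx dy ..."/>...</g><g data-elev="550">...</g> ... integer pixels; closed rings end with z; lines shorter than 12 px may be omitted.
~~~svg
<g data-elev="800"><path d="M448 463l-5-5 2-7 6-7 12-8"/><path d="M17 435l16-14 24-35 10-6 10-3 15 0 34 7 36 1 13 6 24 14 9 3 10-1 19-6 36-18 13-3 11 1 8 4 6 6 4 9 3 12 0 12-3 8-6 4-10 1-22-1-41-11-25-2-44 15-34 25"/><path d="M370 297l-12-5-8-9-3-13 0-24 7-33-2-21 2-10 3-6 6-5 8-3 8 0 11 3 21 16 22 9 9 6 10 13 2 15-2 11-6 11-11 13-12 12-12 8-16 7-14 4z"/><path d="M116 250l-13-4-11-8-7-10-2-11 4-14 17-34 9-14 11-10 10-7 11-4 10-2 11 1 17 5 19 9 12 8 10 10 8 15 1 15-7 21-11 15-8 5-11 3-37 3-32 7z"/><path d="M360 84l-7-1-7-4-10-12-9-29-1-10 3-4 10 0 17 8 10 8 7 9 4 14-1 12-6 7z"/><path d="M463 18l-12-1"/><path d="M131 17l-19 8-17 3-14-2-36-7-28-1"/></g><g data-elev="1000"><path d="M57 109l5 0 7-6 4-8-3-6-9-2-5 1-4 3-1 5 0 5z"/></g>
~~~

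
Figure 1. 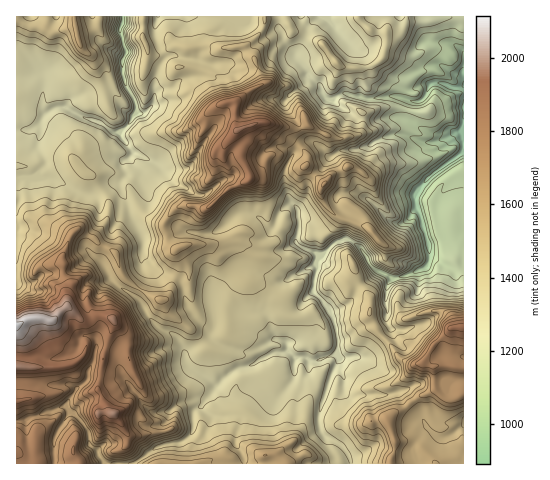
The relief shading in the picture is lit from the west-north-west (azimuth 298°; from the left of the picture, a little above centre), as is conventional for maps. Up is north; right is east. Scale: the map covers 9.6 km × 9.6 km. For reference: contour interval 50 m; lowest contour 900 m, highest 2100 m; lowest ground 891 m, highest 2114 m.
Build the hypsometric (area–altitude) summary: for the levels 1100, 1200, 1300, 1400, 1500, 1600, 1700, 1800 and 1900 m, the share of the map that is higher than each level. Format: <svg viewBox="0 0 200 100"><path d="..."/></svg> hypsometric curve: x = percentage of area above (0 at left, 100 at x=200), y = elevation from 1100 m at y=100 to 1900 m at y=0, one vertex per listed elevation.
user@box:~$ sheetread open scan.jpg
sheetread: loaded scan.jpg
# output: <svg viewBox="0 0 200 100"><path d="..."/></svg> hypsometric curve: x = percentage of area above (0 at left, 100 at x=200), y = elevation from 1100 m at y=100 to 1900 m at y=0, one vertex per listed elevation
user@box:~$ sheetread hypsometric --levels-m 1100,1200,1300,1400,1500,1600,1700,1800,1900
<svg viewBox="0 0 200 100"><path d="M192 100l-11-12-15-13-60-13-36-12-25-12-14-13-12-13-13-12"/></svg>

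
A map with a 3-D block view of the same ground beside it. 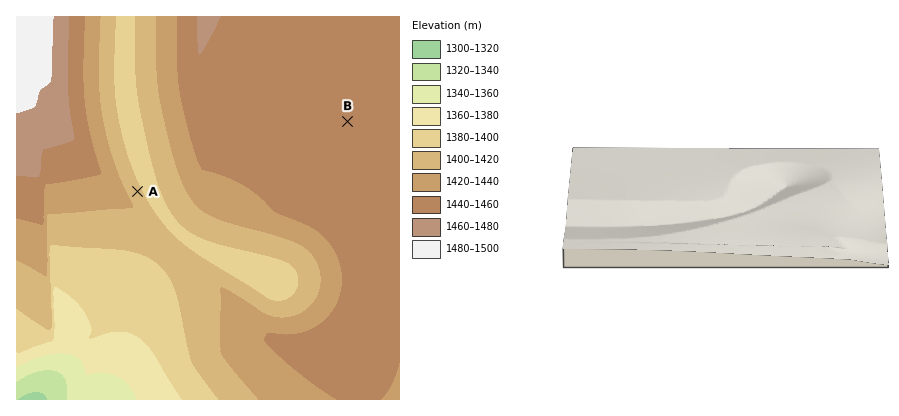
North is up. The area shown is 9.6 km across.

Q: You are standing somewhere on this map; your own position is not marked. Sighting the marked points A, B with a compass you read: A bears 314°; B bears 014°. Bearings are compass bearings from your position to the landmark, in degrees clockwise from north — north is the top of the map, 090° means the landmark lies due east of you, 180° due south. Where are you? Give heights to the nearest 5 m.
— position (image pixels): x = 293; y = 341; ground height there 1445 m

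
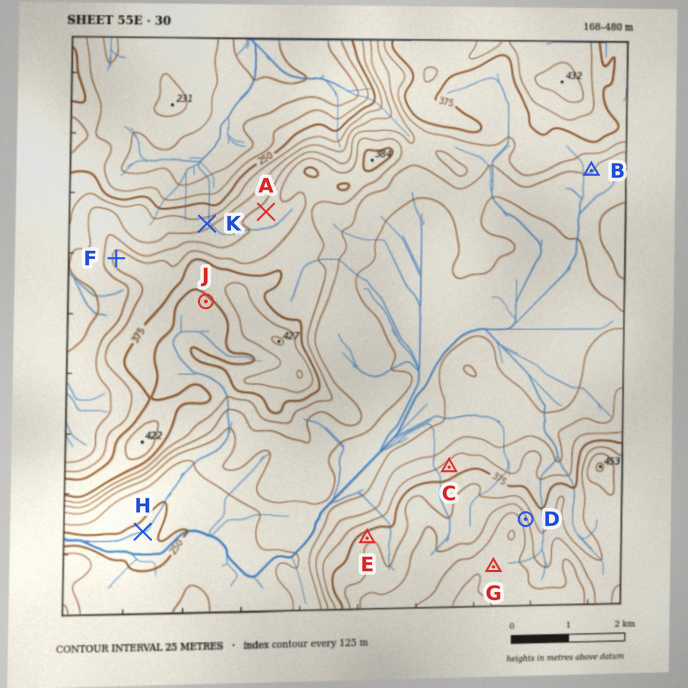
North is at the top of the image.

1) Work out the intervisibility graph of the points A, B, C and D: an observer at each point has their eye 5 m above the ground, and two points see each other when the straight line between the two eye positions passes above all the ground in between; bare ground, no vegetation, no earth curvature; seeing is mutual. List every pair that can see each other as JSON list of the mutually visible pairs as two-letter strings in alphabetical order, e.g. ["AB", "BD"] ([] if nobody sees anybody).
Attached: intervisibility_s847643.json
["BC", "BD"]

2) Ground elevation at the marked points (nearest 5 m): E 390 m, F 360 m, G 460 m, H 240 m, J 370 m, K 290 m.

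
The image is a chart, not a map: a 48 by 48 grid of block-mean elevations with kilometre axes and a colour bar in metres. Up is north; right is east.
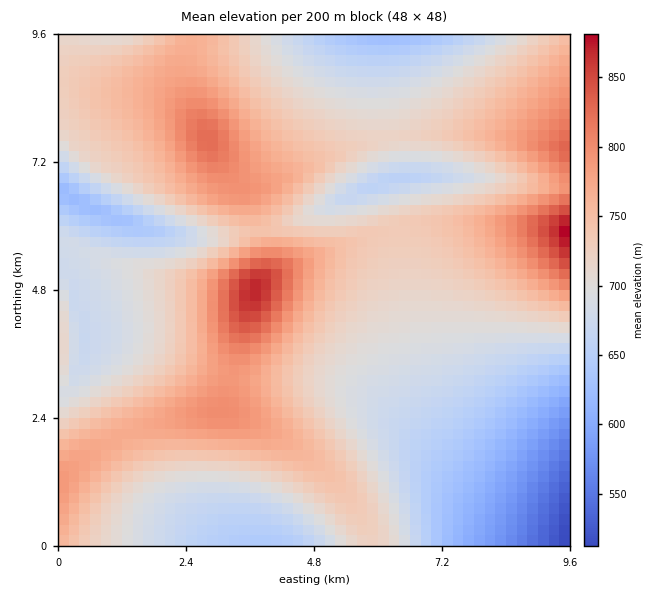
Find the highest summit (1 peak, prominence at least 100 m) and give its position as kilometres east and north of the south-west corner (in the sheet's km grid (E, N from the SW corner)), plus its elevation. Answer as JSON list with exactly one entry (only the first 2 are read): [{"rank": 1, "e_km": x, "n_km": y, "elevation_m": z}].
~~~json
[{"rank": 1, "e_km": 3.69, "n_km": 4.79, "elevation_m": 870}]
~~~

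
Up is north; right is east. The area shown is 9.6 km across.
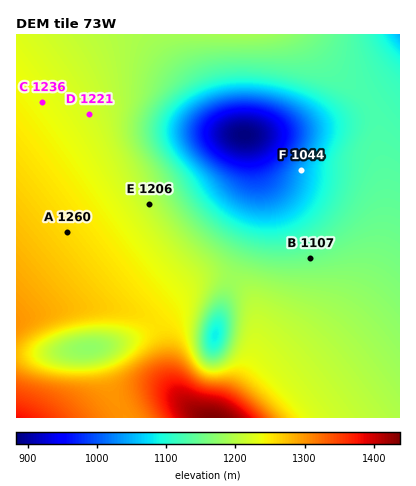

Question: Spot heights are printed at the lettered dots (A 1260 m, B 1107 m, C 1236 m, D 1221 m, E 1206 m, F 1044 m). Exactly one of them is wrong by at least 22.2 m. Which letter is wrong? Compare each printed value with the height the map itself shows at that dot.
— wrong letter B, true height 1151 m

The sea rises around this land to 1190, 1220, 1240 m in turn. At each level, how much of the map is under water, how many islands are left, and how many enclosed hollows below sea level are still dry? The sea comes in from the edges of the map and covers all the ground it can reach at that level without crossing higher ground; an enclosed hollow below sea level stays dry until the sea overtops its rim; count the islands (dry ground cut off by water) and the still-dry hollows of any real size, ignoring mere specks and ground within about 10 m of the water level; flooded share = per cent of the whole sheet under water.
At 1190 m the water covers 47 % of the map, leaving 0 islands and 1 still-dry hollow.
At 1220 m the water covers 62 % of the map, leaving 0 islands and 1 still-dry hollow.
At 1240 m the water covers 72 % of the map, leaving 0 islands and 1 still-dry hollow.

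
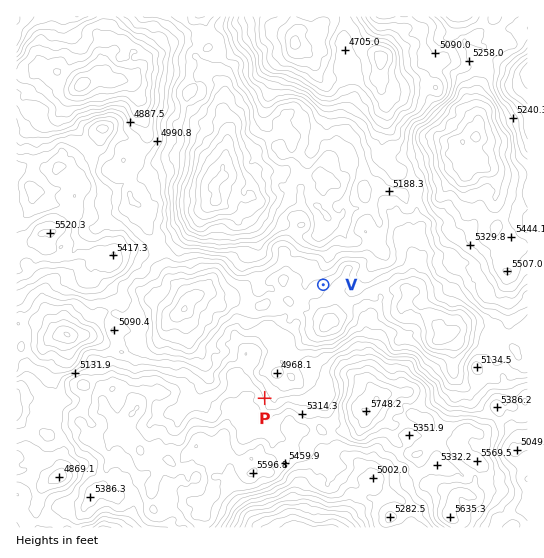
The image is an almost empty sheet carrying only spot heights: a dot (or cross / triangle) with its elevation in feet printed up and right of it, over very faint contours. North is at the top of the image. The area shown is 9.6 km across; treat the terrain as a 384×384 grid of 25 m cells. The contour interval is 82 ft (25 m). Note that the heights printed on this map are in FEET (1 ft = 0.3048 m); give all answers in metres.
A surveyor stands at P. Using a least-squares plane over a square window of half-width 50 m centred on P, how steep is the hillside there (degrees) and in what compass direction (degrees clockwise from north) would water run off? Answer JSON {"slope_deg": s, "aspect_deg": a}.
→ {"slope_deg": 13, "aspect_deg": 74}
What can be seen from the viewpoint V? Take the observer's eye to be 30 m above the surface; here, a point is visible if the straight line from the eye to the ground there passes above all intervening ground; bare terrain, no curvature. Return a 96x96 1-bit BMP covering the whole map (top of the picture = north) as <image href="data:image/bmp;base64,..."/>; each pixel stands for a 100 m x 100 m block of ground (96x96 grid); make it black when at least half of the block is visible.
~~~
<image width="96" height="96" href="data:image/bmp;base64,Qk2+BAAAAAAAAD4AAAAoAAAAYAAAAGAAAAABAAEAAAAAAIAEAAATCwAAEwsAAAIAAAAAAAAA////AAAAAAAAAAAAAAAAAAAAAAAAAAAAAAAAAAAAAAAAAAAAAAAAAAAAAAAAAAAAAAAAAAAAAAAAAAAAAAAAAAAAAAAAAAAAAAAAAAAAAAAAAAAAAAAAAAAAAAAAAAAAAAAAAAAAAAAAAAAAAAAAAAAAAAAAAAAAAAAAAAAAAAAAAAAAAAAAAAAAAAAAAAAAAAQAAAAAAAAAAAAAAAQAAAAAAAAAAAAAAH8AAAAAAAAAAAAAARoAAAAAAAAAAAAAMA4AAAAAAAAAAAAAMQYAAAAAAAAAAAAAeYAAAAAAAAAAAAgAAwAKQAAAAAAAAAQAAAY/4AAAAAAAAAAAAAf/4AAAAMAAAAEAAAf/gAAAAMAAAAGAAB//AAAAAcAAAAGAAJ/4AwAAA84AAAOAADf4AAAAA/8AADecAD+AAAgAB/8AAD+8AD8AAB/gD+cADD+wAH4AACegDAMADj/gAHwAAeOADAMAA3/AAAAAH+OAHAAAAf+AAAQB/+fADhAAA/+AAAYH///gDhAAA3+AAAYP//3gDwAAAA+AAB8///gADwAAABmAAD4///gADwAAABnAAHg///gAD4AAAD/AAGH///gAD/AAADnAAPH///4AD/AAADHAAH///9AAD/gAAHHAAH//38AAH/AAAA+AAHA/j+AAT/AAAB4AABAfj/ABzxAAAB4AABAf//gH/2AAAvwAAAZ+//gP/2AAA/wAAAfj/wAP/3AAA/8AAAeD/4AH//AAA//AAAeD/8AD//AAA3/gAD+D/8AD//AAAH/AAD/G8+AD/+AAAD8AAB/P//wDn+AAAD4AAB/f//gDn8AAADwAAAfPz/gB/8AAADAAAAfH7/AB/4AAAAAAE////xAB/4AAAAAAHv/wfAAA34ABgAAAOP/gOAABzcAAAAAAOH/gAAAAucAAAAAAGD+AAAAAeQAAAAAAGD/AAAAAeIAAAAAACY/AAAAB+EAAAAAABgfAAAAD+EAAAAAAAgPAAAAD/EAAAAAAAAAAAAADMEAAAAAAAAAAAAAD+AAAAAAAAAAAAAAD/AAAAAAAAAAAAAAD+AAAAAAAAAAAAAAD8AAAAAAAAAAAAAAB8AAAAAAAAAAAAAAB4AAAAAAAAAAAAAAB4AAAAAAAAAAAAAAAgAAAAAAAAAAAAAAAgAAAAAAAAAAAAAAAQAAAAAAAAAAAAAAAAAAAAAAAAAAAAAAAAAAAAAAAAAAAAAAAAAAAAAAAAAAAAAAAAAAAAAAAAAAAAAAAAAAAAAAAAAAAAAAAAAAAAAAAAAAAAAAAAAAAAAAAAAAAAAAAAAAAAAAAAAAAAAAAAAAAAAAAAAAAAAAAAAAAAAAAAAAAAAAAAAAAAAAAAAAAAAAAAAAAAAAAAAAAAAAAAAAAAAAAAAAAAAAAAAAAAAAAAAAAAAAAAAAAAAAAAAAAAAAAAAAAAAAAAAAAAAAAAAAAAAAAAAAAAAAAAAAAAAAAAAAAAAAAAAAAAAAAAAAAAAAAAAAAAAAAAAAAAAAAAAAAAAAAAAAAAAAAAAAAAAAAAAAAAAAAAAA="/>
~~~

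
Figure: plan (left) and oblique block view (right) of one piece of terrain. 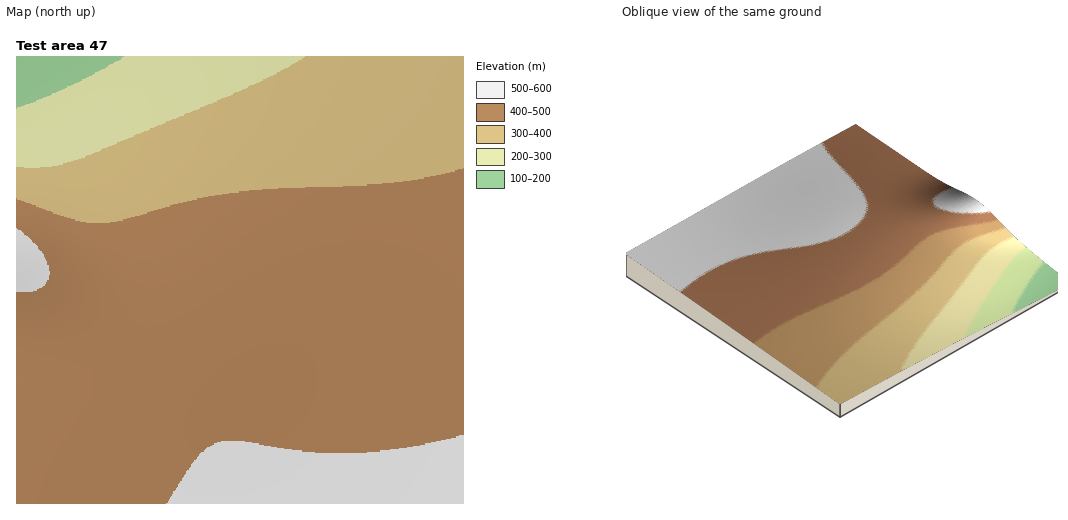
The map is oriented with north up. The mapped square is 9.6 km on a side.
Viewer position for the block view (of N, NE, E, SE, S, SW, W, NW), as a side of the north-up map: NE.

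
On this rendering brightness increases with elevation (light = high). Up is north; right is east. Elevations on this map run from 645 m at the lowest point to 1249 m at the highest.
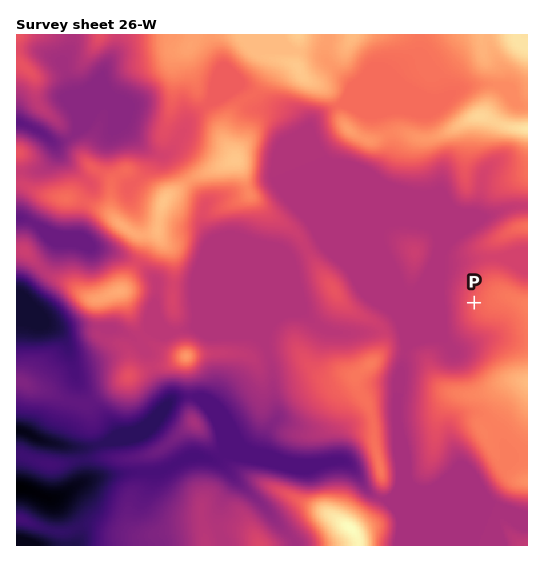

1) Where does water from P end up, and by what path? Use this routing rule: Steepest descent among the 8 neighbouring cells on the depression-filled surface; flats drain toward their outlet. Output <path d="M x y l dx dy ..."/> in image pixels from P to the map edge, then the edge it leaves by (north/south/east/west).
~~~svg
<path d="M474 303l-29 0 0 1-40 40 0 13-2 2-1 12-5 5 0 108-4 8-7 7-7 0-5-3-11-11-6-12-12-12-43 0-1-1-10 0-1-1-4 0-8-4-57 0-4 4-11 0-1-2-3 0-1 2-7 0-1 1-11 1-21 11-32 0-2 1-21 2-1 1-4 0-2 1-4 0-1 2-7 1-10 5-15 11-8 1-1 2-8-2-16-8-12-1"/>
exit: west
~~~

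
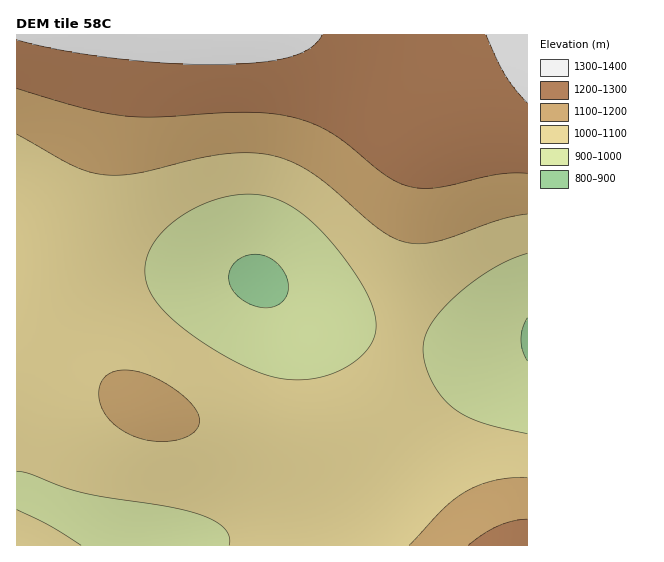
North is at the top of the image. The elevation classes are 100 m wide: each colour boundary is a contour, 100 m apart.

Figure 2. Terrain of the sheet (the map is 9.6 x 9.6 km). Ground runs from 890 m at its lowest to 1340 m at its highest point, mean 1090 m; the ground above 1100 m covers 31.3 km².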